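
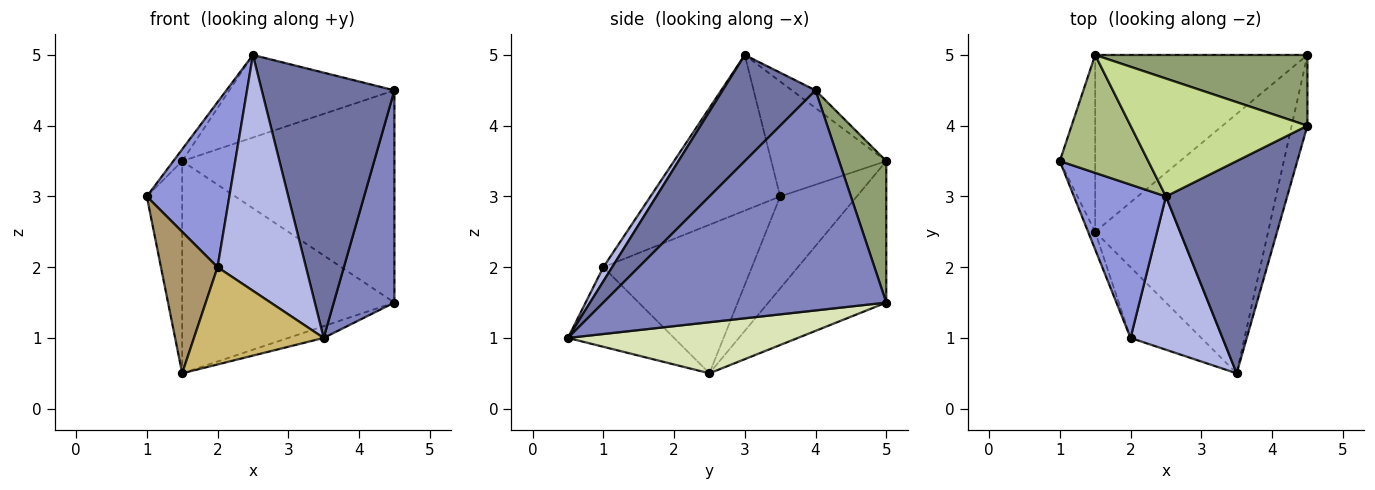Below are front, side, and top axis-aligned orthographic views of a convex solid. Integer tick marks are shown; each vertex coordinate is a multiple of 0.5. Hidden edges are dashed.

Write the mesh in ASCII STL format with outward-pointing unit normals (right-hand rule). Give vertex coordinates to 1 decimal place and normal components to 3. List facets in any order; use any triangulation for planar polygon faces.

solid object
 facet normal 0.480 -0.685 0.548
  outer loop
   vertex 2.5 3.0 5.0
   vertex 3.5 0.5 1.0
   vertex 4.5 4.0 4.5
  endloop
 endfacet
 facet normal 0.975 -0.209 -0.070
  outer loop
   vertex 4.5 5.0 1.5
   vertex 4.5 4.0 4.5
   vertex 3.5 0.5 1.0
  endloop
 endfacet
 facet normal -0.755 -0.480 0.446
  outer loop
   vertex 2.0 1.0 2.0
   vertex 2.5 3.0 5.0
   vertex 1.0 3.5 3.0
  endloop
 endfacet
 facet normal 0.084 -0.836 0.543
  outer loop
   vertex 2.0 1.0 2.0
   vertex 3.5 0.5 1.0
   vertex 2.5 3.0 5.0
  endloop
 endfacet
 facet normal 0.206 0.928 0.309
  outer loop
   vertex 1.5 5.0 3.5
   vertex 4.5 4.0 4.5
   vertex 4.5 5.0 1.5
  endloop
 endfacet
 facet normal -0.791 0.061 0.609
  outer loop
   vertex 1.5 5.0 3.5
   vertex 1.0 3.5 3.0
   vertex 2.5 3.0 5.0
  endloop
 endfacet
 facet normal -0.082 0.572 0.816
  outer loop
   vertex 1.5 5.0 3.5
   vertex 2.5 3.0 5.0
   vertex 4.5 4.0 4.5
  endloop
 endfacet
 facet normal 0.283 0.044 -0.958
  outer loop
   vertex 1.5 2.5 0.5
   vertex 4.5 5.0 1.5
   vertex 3.5 0.5 1.0
  endloop
 endfacet
 facet normal -0.934 -0.356 -0.044
  outer loop
   vertex 1.5 2.5 0.5
   vertex 2.0 1.0 2.0
   vertex 1.0 3.5 3.0
  endloop
 endfacet
 facet normal -0.552 -0.674 -0.491
  outer loop
   vertex 1.5 2.5 0.5
   vertex 3.5 0.5 1.0
   vertex 2.0 1.0 2.0
  endloop
 endfacet
 facet normal -0.857 0.396 -0.330
  outer loop
   vertex 1.5 2.5 0.5
   vertex 1.0 3.5 3.0
   vertex 1.5 5.0 3.5
  endloop
 endfacet
 facet normal -0.393 0.707 -0.589
  outer loop
   vertex 1.5 2.5 0.5
   vertex 1.5 5.0 3.5
   vertex 4.5 5.0 1.5
  endloop
 endfacet
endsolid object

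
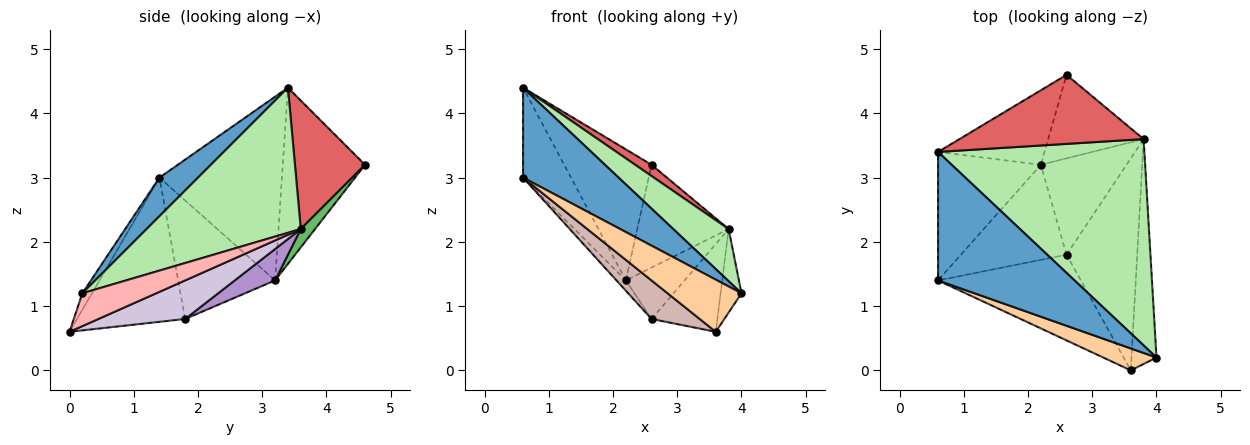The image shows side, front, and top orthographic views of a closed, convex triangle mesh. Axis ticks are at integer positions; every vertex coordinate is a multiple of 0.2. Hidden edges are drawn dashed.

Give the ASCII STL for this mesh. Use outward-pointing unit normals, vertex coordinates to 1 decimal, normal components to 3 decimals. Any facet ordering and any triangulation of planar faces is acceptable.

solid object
 facet normal 0.225 -0.559 0.798
  outer loop
   vertex 0.6 3.4 4.4
   vertex 0.6 1.4 3.0
   vertex 4.0 0.2 1.2
  endloop
 endfacet
 facet normal -0.826 0.323 -0.462
  outer loop
   vertex 2.2 3.2 1.4
   vertex 0.6 1.4 3.0
   vertex 0.6 3.4 4.4
  endloop
 endfacet
 facet normal -0.633 0.673 -0.383
  outer loop
   vertex 2.2 3.2 1.4
   vertex 0.6 3.4 4.4
   vertex 2.6 4.6 3.2
  endloop
 endfacet
 facet normal -0.119 -0.915 0.385
  outer loop
   vertex 3.6 0.0 0.6
   vertex 4.0 0.2 1.2
   vertex 0.6 1.4 3.0
  endloop
 endfacet
 facet normal 0.120 0.770 -0.626
  outer loop
   vertex 3.8 3.6 2.2
   vertex 2.2 3.2 1.4
   vertex 2.6 4.6 3.2
  endloop
 endfacet
 facet normal 0.563 -0.202 0.801
  outer loop
   vertex 3.8 3.6 2.2
   vertex 0.6 3.4 4.4
   vertex 4.0 0.2 1.2
  endloop
 endfacet
 facet normal 0.567 -0.132 0.813
  outer loop
   vertex 3.8 3.6 2.2
   vertex 2.6 4.6 3.2
   vertex 0.6 3.4 4.4
  endloop
 endfacet
 facet normal 0.776 0.219 -0.591
  outer loop
   vertex 3.8 3.6 2.2
   vertex 4.0 0.2 1.2
   vertex 3.6 0.0 0.6
  endloop
 endfacet
 facet normal 0.308 0.448 -0.840
  outer loop
   vertex 2.6 1.8 0.8
   vertex 2.2 3.2 1.4
   vertex 3.8 3.6 2.2
  endloop
 endfacet
 facet normal 0.450 0.342 -0.825
  outer loop
   vertex 2.6 1.8 0.8
   vertex 3.8 3.6 2.2
   vertex 3.6 0.0 0.6
  endloop
 endfacet
 facet normal -0.744 0.072 -0.664
  outer loop
   vertex 2.6 1.8 0.8
   vertex 0.6 1.4 3.0
   vertex 2.2 3.2 1.4
  endloop
 endfacet
 facet normal -0.677 -0.302 -0.671
  outer loop
   vertex 2.6 1.8 0.8
   vertex 3.6 0.0 0.6
   vertex 0.6 1.4 3.0
  endloop
 endfacet
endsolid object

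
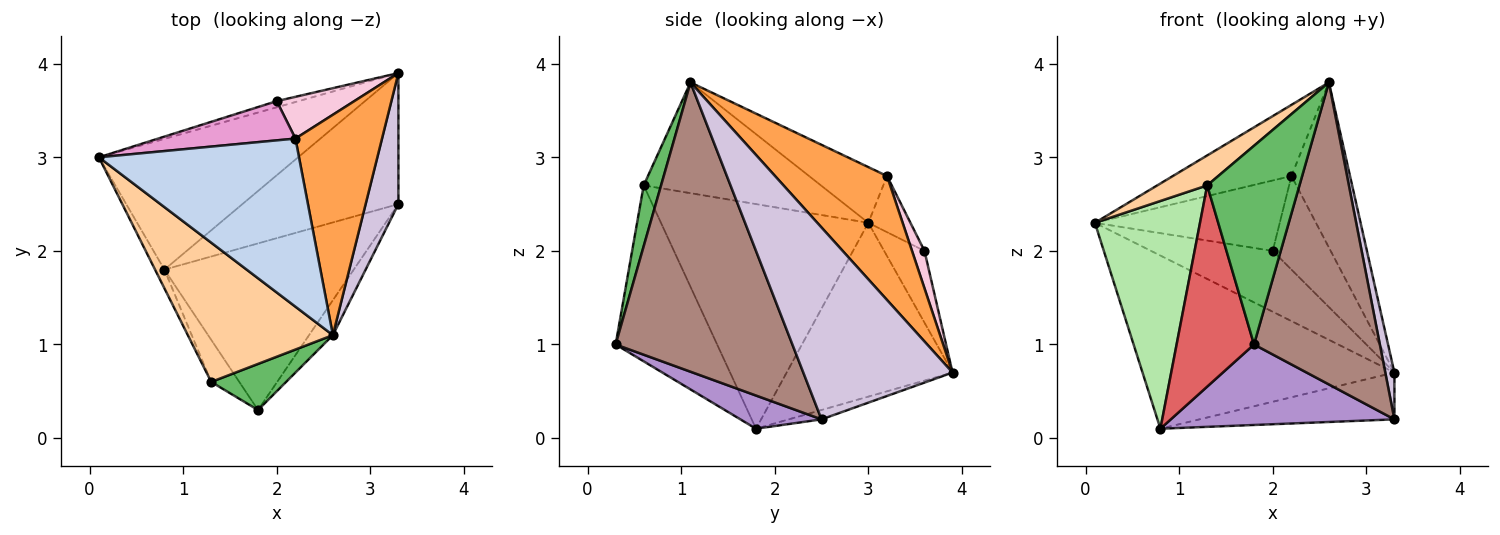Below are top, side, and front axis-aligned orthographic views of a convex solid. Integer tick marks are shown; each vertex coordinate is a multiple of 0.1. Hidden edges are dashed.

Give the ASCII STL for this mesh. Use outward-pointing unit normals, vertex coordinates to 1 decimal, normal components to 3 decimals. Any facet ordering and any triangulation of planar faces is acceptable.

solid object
 facet normal -0.465 0.706 -0.533
  outer loop
   vertex 0.8 1.8 0.1
   vertex 0.1 3.0 2.3
   vertex 3.3 3.9 0.7
  endloop
 endfacet
 facet normal -0.248 0.377 0.892
  outer loop
   vertex 2.2 3.2 2.8
   vertex 0.1 3.0 2.3
   vertex 2.6 1.1 3.8
  endloop
 endfacet
 facet normal 0.754 0.394 0.526
  outer loop
   vertex 2.2 3.2 2.8
   vertex 2.6 1.1 3.8
   vertex 3.3 3.9 0.7
  endloop
 endfacet
 facet normal -0.598 -0.168 0.783
  outer loop
   vertex 1.3 0.6 2.7
   vertex 2.6 1.1 3.8
   vertex 0.1 3.0 2.3
  endloop
 endfacet
 facet normal 0.181 -0.958 0.222
  outer loop
   vertex 1.3 0.6 2.7
   vertex 1.8 0.3 1.0
   vertex 2.6 1.1 3.8
  endloop
 endfacet
 facet normal -0.891 -0.452 -0.037
  outer loop
   vertex 1.3 0.6 2.7
   vertex 0.1 3.0 2.3
   vertex 0.8 1.8 0.1
  endloop
 endfacet
 facet normal -0.789 -0.601 -0.126
  outer loop
   vertex 1.3 0.6 2.7
   vertex 0.8 1.8 0.1
   vertex 1.8 0.3 1.0
  endloop
 endfacet
 facet normal -0.056 0.336 -0.940
  outer loop
   vertex 3.3 2.5 0.2
   vertex 0.8 1.8 0.1
   vertex 3.3 3.9 0.7
  endloop
 endfacet
 facet normal 0.156 -0.430 -0.889
  outer loop
   vertex 3.3 2.5 0.2
   vertex 1.8 0.3 1.0
   vertex 0.8 1.8 0.1
  endloop
 endfacet
 facet normal 0.984 -0.060 0.168
  outer loop
   vertex 3.3 2.5 0.2
   vertex 3.3 3.9 0.7
   vertex 2.6 1.1 3.8
  endloop
 endfacet
 facet normal 0.813 -0.579 -0.067
  outer loop
   vertex 3.3 2.5 0.2
   vertex 2.6 1.1 3.8
   vertex 1.8 0.3 1.0
  endloop
 endfacet
 facet normal -0.313 0.945 -0.095
  outer loop
   vertex 2.0 3.6 2.0
   vertex 3.3 3.9 0.7
   vertex 0.1 3.0 2.3
  endloop
 endfacet
 facet normal -0.195 0.857 0.477
  outer loop
   vertex 2.0 3.6 2.0
   vertex 0.1 3.0 2.3
   vertex 2.2 3.2 2.8
  endloop
 endfacet
 facet normal 0.193 0.896 0.400
  outer loop
   vertex 2.0 3.6 2.0
   vertex 2.2 3.2 2.8
   vertex 3.3 3.9 0.7
  endloop
 endfacet
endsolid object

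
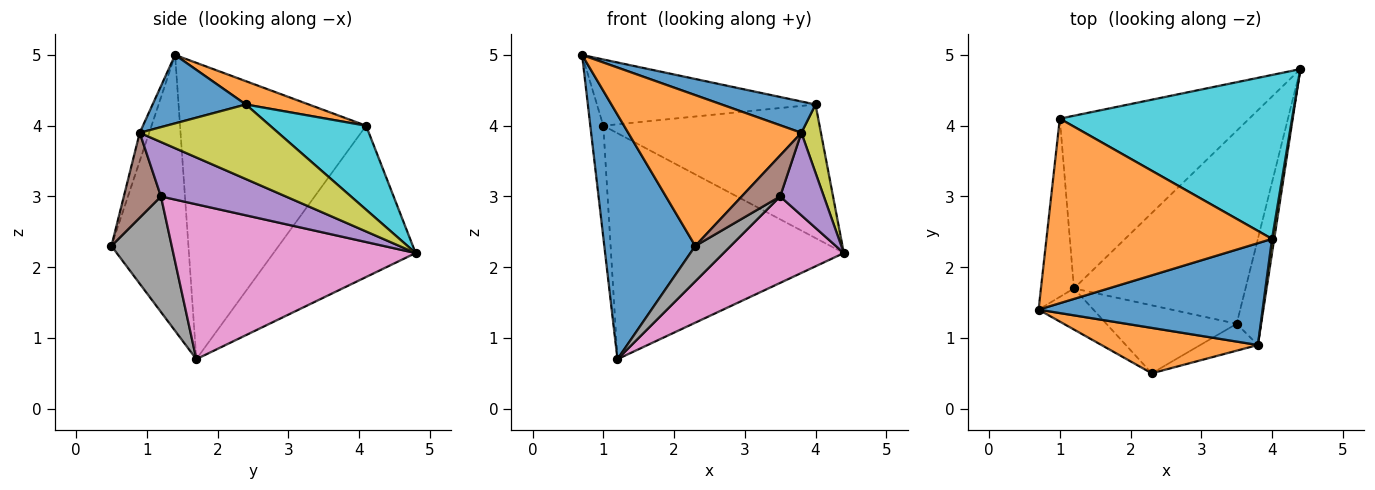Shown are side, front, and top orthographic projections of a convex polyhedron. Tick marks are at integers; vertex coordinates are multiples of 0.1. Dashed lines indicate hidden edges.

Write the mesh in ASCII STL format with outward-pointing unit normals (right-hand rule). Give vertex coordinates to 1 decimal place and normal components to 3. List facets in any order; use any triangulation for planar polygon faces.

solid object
 facet normal -0.641 -0.757 -0.127
  outer loop
   vertex 1.2 1.7 0.7
   vertex 2.3 0.5 2.3
   vertex 0.7 1.4 5.0
  endloop
 endfacet
 facet normal -0.052 -0.956 0.288
  outer loop
   vertex 3.8 0.9 3.9
   vertex 0.7 1.4 5.0
   vertex 2.3 0.5 2.3
  endloop
 endfacet
 facet normal -0.991 0.069 -0.110
  outer loop
   vertex 1.0 4.1 4.0
   vertex 1.2 1.7 0.7
   vertex 0.7 1.4 5.0
  endloop
 endfacet
 facet normal -0.436 0.715 -0.546
  outer loop
   vertex 1.0 4.1 4.0
   vertex 4.4 4.8 2.2
   vertex 1.2 1.7 0.7
  endloop
 endfacet
 facet normal 0.869 -0.304 -0.391
  outer loop
   vertex 3.5 1.2 3.0
   vertex 4.4 4.8 2.2
   vertex 3.8 0.9 3.9
  endloop
 endfacet
 facet normal 0.628 -0.651 -0.426
  outer loop
   vertex 3.5 1.2 3.0
   vertex 3.8 0.9 3.9
   vertex 2.3 0.5 2.3
  endloop
 endfacet
 facet normal 0.636 -0.315 -0.704
  outer loop
   vertex 3.5 1.2 3.0
   vertex 1.2 1.7 0.7
   vertex 4.4 4.8 2.2
  endloop
 endfacet
 facet normal 0.618 -0.363 -0.697
  outer loop
   vertex 3.5 1.2 3.0
   vertex 2.3 0.5 2.3
   vertex 1.2 1.7 0.7
  endloop
 endfacet
 facet normal 0.990 -0.140 0.029
  outer loop
   vertex 4.0 2.4 4.3
   vertex 3.8 0.9 3.9
   vertex 4.4 4.8 2.2
  endloop
 endfacet
 facet normal 0.270 0.608 0.746
  outer loop
   vertex 4.0 2.4 4.3
   vertex 4.4 4.8 2.2
   vertex 1.0 4.1 4.0
  endloop
 endfacet
 facet normal 0.280 -0.282 0.918
  outer loop
   vertex 4.0 2.4 4.3
   vertex 0.7 1.4 5.0
   vertex 3.8 0.9 3.9
  endloop
 endfacet
 facet normal 0.097 0.336 0.937
  outer loop
   vertex 4.0 2.4 4.3
   vertex 1.0 4.1 4.0
   vertex 0.7 1.4 5.0
  endloop
 endfacet
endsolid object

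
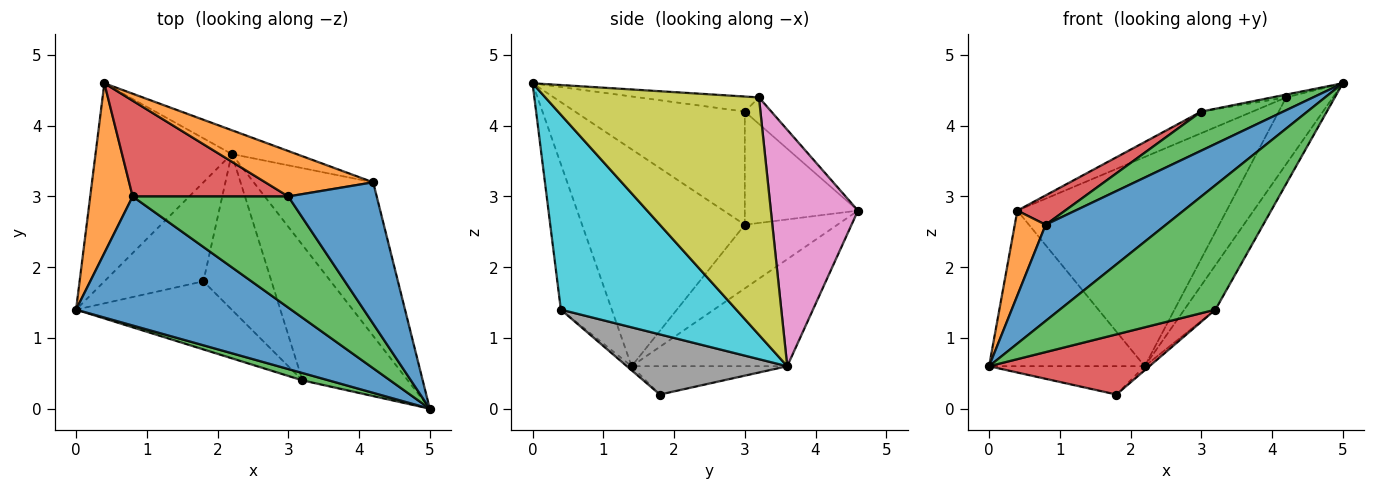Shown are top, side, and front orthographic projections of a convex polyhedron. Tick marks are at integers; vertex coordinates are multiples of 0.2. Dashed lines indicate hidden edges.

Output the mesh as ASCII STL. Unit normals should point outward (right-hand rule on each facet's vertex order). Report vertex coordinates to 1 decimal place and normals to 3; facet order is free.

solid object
 facet normal -0.629 -0.465 0.623
  outer loop
   vertex 0.8 3.0 2.6
   vertex 0.0 1.4 0.6
   vertex 5.0 0.0 4.6
  endloop
 endfacet
 facet normal -0.802 -0.267 0.535
  outer loop
   vertex 0.8 3.0 2.6
   vertex 0.4 4.6 2.8
   vertex 0.0 1.4 0.6
  endloop
 endfacet
 facet normal -0.311 -0.949 0.056
  outer loop
   vertex 3.2 0.4 1.4
   vertex 5.0 0.0 4.6
   vertex 0.0 1.4 0.6
  endloop
 endfacet
 facet normal -0.019 -0.662 -0.749
  outer loop
   vertex 3.2 0.4 1.4
   vertex 0.0 1.4 0.6
   vertex 1.8 1.8 0.2
  endloop
 endfacet
 facet normal -0.526 0.526 -0.669
  outer loop
   vertex 2.2 3.6 0.6
   vertex 0.0 1.4 0.6
   vertex 0.4 4.6 2.8
  endloop
 endfacet
 facet normal -0.265 0.265 -0.927
  outer loop
   vertex 2.2 3.6 0.6
   vertex 1.8 1.8 0.2
   vertex 0.0 1.4 0.6
  endloop
 endfacet
 facet normal 0.382 0.918 -0.105
  outer loop
   vertex 2.2 3.6 0.6
   vertex 0.4 4.6 2.8
   vertex 4.2 3.2 4.4
  endloop
 endfacet
 facet normal 0.662 0.019 -0.749
  outer loop
   vertex 2.2 3.6 0.6
   vertex 3.2 0.4 1.4
   vertex 1.8 1.8 0.2
  endloop
 endfacet
 facet normal 0.877 0.192 -0.441
  outer loop
   vertex 2.2 3.6 0.6
   vertex 4.2 3.2 4.4
   vertex 5.0 0.0 4.6
  endloop
 endfacet
 facet normal 0.869 0.154 -0.470
  outer loop
   vertex 2.2 3.6 0.6
   vertex 5.0 0.0 4.6
   vertex 3.2 0.4 1.4
  endloop
 endfacet
 facet normal -0.168 0.020 0.986
  outer loop
   vertex 3.0 3.0 4.2
   vertex 5.0 0.0 4.6
   vertex 4.2 3.2 4.4
  endloop
 endfacet
 facet normal -0.217 0.419 0.882
  outer loop
   vertex 3.0 3.0 4.2
   vertex 4.2 3.2 4.4
   vertex 0.4 4.6 2.8
  endloop
 endfacet
 facet normal -0.566 -0.273 0.778
  outer loop
   vertex 3.0 3.0 4.2
   vertex 0.8 3.0 2.6
   vertex 5.0 0.0 4.6
  endloop
 endfacet
 facet normal -0.571 -0.241 0.785
  outer loop
   vertex 3.0 3.0 4.2
   vertex 0.4 4.6 2.8
   vertex 0.8 3.0 2.6
  endloop
 endfacet
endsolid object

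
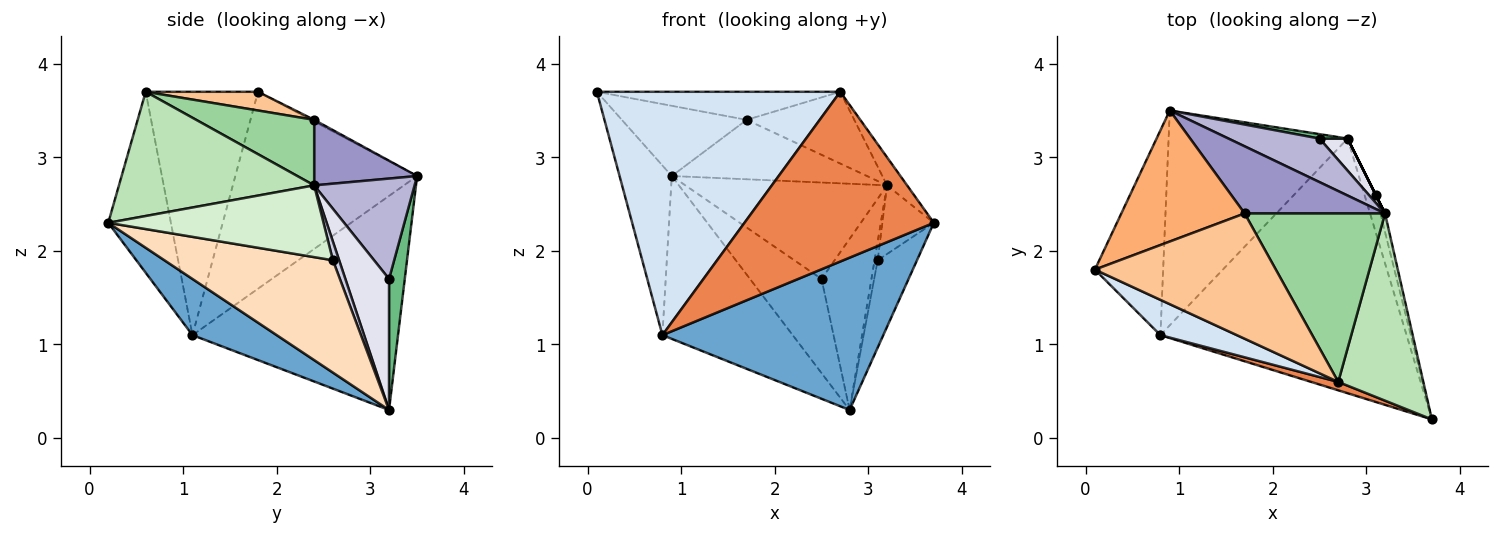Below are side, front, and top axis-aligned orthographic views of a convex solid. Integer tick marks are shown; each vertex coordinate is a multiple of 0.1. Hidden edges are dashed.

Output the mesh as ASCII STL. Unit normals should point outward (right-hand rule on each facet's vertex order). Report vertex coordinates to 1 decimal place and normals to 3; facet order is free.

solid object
 facet normal 0.192 -0.504 -0.842
  outer loop
   vertex 0.8 1.1 1.1
   vertex 2.8 3.2 0.3
   vertex 3.7 0.2 2.3
  endloop
 endfacet
 facet normal -0.912 0.262 -0.316
  outer loop
   vertex 0.8 1.1 1.1
   vertex 0.1 1.8 3.7
   vertex 0.9 3.5 2.8
  endloop
 endfacet
 facet normal -0.690 0.437 -0.577
  outer loop
   vertex 0.8 1.1 1.1
   vertex 0.9 3.5 2.8
   vertex 2.8 3.2 0.3
  endloop
 endfacet
 facet normal -0.415 -0.900 0.131
  outer loop
   vertex 2.7 0.6 3.7
   vertex 0.1 1.8 3.7
   vertex 0.8 1.1 1.1
  endloop
 endfacet
 facet normal -0.314 -0.948 0.047
  outer loop
   vertex 2.7 0.6 3.7
   vertex 0.8 1.1 1.1
   vertex 3.7 0.2 2.3
  endloop
 endfacet
 facet normal -0.012 0.472 0.881
  outer loop
   vertex 1.7 2.4 3.4
   vertex 0.9 3.5 2.8
   vertex 0.1 1.8 3.7
  endloop
 endfacet
 facet normal 0.100 0.218 0.971
  outer loop
   vertex 1.7 2.4 3.4
   vertex 0.1 1.8 3.7
   vertex 2.7 0.6 3.7
  endloop
 endfacet
 facet normal 0.969 0.226 -0.097
  outer loop
   vertex 3.1 2.6 1.9
   vertex 3.7 0.2 2.3
   vertex 2.8 3.2 0.3
  endloop
 endfacet
 facet normal 0.215 0.976 0.046
  outer loop
   vertex 2.5 3.2 1.7
   vertex 2.8 3.2 0.3
   vertex 0.9 3.5 2.8
  endloop
 endfacet
 facet normal 0.395 0.360 0.845
  outer loop
   vertex 3.2 2.4 2.7
   vertex 1.7 2.4 3.4
   vertex 2.7 0.6 3.7
  endloop
 endfacet
 facet normal 0.822 0.084 0.563
  outer loop
   vertex 3.2 2.4 2.7
   vertex 2.7 0.6 3.7
   vertex 3.7 0.2 2.3
  endloop
 endfacet
 facet normal 0.971 0.232 -0.063
  outer loop
   vertex 3.2 2.4 2.7
   vertex 3.7 0.2 2.3
   vertex 3.1 2.6 1.9
  endloop
 endfacet
 facet normal 0.330 0.626 0.707
  outer loop
   vertex 3.2 2.4 2.7
   vertex 0.9 3.5 2.8
   vertex 1.7 2.4 3.4
  endloop
 endfacet
 facet normal 0.413 0.830 0.375
  outer loop
   vertex 3.2 2.4 2.7
   vertex 2.5 3.2 1.7
   vertex 0.9 3.5 2.8
  endloop
 endfacet
 facet normal 0.894 0.447 0.000
  outer loop
   vertex 3.2 2.4 2.7
   vertex 3.1 2.6 1.9
   vertex 2.8 3.2 0.3
  endloop
 endfacet
 facet normal 0.652 0.745 0.140
  outer loop
   vertex 3.2 2.4 2.7
   vertex 2.8 3.2 0.3
   vertex 2.5 3.2 1.7
  endloop
 endfacet
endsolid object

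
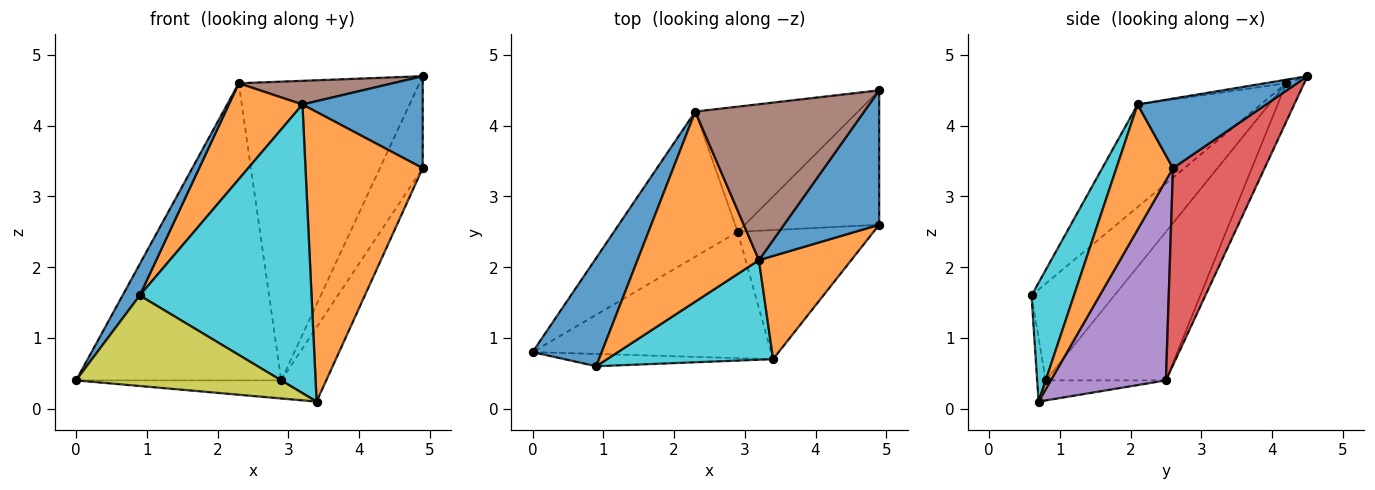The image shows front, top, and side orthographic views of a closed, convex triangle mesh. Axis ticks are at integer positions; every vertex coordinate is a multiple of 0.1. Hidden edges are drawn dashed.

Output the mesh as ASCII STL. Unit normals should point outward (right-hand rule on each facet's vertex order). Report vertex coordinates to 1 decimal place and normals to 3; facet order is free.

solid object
 facet normal 0.516 -0.484 0.707
  outer loop
   vertex 3.2 2.1 4.3
   vertex 4.9 2.6 3.4
   vertex 4.9 4.5 4.7
  endloop
 endfacet
 facet normal 0.414 -0.857 0.306
  outer loop
   vertex 3.2 2.1 4.3
   vertex 3.4 0.7 0.1
   vertex 4.9 2.6 3.4
  endloop
 endfacet
 facet normal -0.083 0.141 -0.986
  outer loop
   vertex 2.9 2.5 0.4
   vertex 3.4 0.7 0.1
   vertex 0.0 0.8 0.4
  endloop
 endfacet
 facet normal 0.771 0.360 -0.526
  outer loop
   vertex 2.9 2.5 0.4
   vertex 4.9 4.5 4.7
   vertex 4.9 2.6 3.4
  endloop
 endfacet
 facet normal 0.787 0.308 -0.535
  outer loop
   vertex 2.9 2.5 0.4
   vertex 4.9 2.6 3.4
   vertex 3.4 0.7 0.1
  endloop
 endfacet
 facet normal -0.021 -0.150 0.988
  outer loop
   vertex 2.3 4.2 4.6
   vertex 3.2 2.1 4.3
   vertex 4.9 4.5 4.7
  endloop
 endfacet
 facet normal -0.466 0.795 -0.388
  outer loop
   vertex 2.3 4.2 4.6
   vertex 2.9 2.5 0.4
   vertex 0.0 0.8 0.4
  endloop
 endfacet
 facet normal -0.091 0.918 -0.385
  outer loop
   vertex 2.3 4.2 4.6
   vertex 4.9 4.5 4.7
   vertex 2.9 2.5 0.4
  endloop
 endfacet
 facet normal -0.041 -0.990 -0.134
  outer loop
   vertex 0.9 0.6 1.6
   vertex 0.0 0.8 0.4
   vertex 3.4 0.7 0.1
  endloop
 endfacet
 facet normal 0.227 -0.921 0.318
  outer loop
   vertex 0.9 0.6 1.6
   vertex 3.4 0.7 0.1
   vertex 3.2 2.1 4.3
  endloop
 endfacet
 facet normal -0.802 -0.166 0.574
  outer loop
   vertex 0.9 0.6 1.6
   vertex 2.3 4.2 4.6
   vertex 0.0 0.8 0.4
  endloop
 endfacet
 facet normal -0.602 -0.360 0.713
  outer loop
   vertex 0.9 0.6 1.6
   vertex 3.2 2.1 4.3
   vertex 2.3 4.2 4.6
  endloop
 endfacet
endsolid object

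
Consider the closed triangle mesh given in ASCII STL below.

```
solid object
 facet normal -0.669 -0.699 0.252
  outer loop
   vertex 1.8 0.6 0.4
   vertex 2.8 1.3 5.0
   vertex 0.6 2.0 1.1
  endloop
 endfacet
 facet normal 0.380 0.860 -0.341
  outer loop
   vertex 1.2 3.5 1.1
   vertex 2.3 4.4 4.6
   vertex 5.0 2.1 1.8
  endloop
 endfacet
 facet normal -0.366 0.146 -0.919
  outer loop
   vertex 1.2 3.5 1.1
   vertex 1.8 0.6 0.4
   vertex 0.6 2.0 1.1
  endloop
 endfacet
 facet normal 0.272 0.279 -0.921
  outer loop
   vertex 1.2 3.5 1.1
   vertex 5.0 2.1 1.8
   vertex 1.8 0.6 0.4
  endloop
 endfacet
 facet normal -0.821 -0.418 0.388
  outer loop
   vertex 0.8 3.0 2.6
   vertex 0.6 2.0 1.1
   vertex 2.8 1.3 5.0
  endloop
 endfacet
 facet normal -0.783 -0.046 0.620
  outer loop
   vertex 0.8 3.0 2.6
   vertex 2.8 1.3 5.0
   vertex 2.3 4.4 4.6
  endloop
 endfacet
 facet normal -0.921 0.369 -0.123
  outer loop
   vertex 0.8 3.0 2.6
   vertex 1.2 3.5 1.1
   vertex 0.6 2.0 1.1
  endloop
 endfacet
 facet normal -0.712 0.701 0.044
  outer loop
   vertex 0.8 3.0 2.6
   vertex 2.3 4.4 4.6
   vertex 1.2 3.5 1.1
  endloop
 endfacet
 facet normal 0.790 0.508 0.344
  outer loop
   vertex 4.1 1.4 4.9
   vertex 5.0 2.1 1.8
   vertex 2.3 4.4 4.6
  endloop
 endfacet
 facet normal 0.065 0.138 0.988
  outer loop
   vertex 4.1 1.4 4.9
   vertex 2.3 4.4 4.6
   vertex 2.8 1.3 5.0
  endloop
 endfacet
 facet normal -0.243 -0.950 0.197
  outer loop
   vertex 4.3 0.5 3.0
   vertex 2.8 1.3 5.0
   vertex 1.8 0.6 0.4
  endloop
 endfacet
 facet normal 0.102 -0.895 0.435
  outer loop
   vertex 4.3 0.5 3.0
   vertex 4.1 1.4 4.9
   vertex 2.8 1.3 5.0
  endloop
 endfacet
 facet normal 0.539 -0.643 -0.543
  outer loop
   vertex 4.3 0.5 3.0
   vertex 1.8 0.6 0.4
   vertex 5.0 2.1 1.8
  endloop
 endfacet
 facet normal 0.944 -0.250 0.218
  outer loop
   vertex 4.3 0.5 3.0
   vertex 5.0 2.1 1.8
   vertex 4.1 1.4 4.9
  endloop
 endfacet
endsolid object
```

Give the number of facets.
14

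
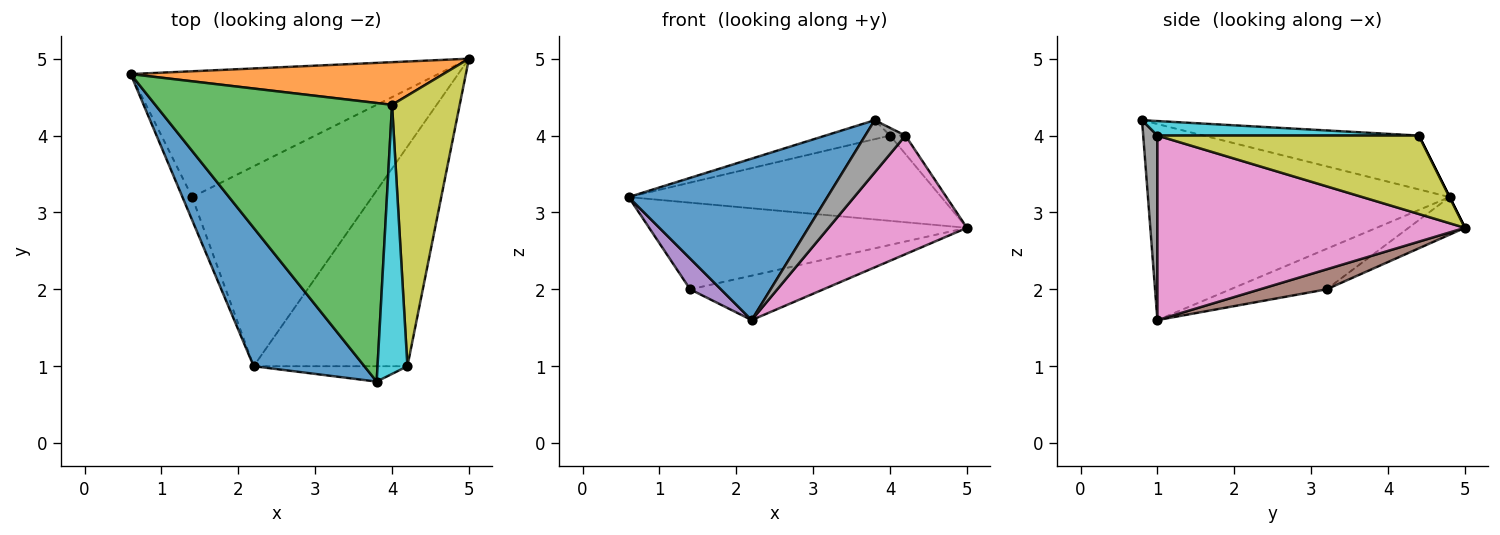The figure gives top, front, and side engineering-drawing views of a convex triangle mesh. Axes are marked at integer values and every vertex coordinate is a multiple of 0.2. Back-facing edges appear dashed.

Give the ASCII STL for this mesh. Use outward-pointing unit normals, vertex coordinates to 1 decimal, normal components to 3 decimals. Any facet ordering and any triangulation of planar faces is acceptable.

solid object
 facet normal -0.755 -0.498 0.427
  outer loop
   vertex 2.2 1.0 1.6
   vertex 3.8 0.8 4.2
   vertex 0.6 4.8 3.2
  endloop
 endfacet
 facet normal 0.000 0.894 0.447
  outer loop
   vertex 4.0 4.4 4.0
   vertex 5.0 5.0 2.8
   vertex 0.6 4.8 3.2
  endloop
 endfacet
 facet normal -0.221 0.066 0.973
  outer loop
   vertex 4.0 4.4 4.0
   vertex 0.6 4.8 3.2
   vertex 3.8 0.8 4.2
  endloop
 endfacet
 facet normal -0.100 0.564 -0.819
  outer loop
   vertex 1.4 3.2 2.0
   vertex 0.6 4.8 3.2
   vertex 5.0 5.0 2.8
  endloop
 endfacet
 facet normal -0.928 -0.297 -0.223
  outer loop
   vertex 1.4 3.2 2.0
   vertex 2.2 1.0 1.6
   vertex 0.6 4.8 3.2
  endloop
 endfacet
 facet normal 0.108 0.216 -0.970
  outer loop
   vertex 1.4 3.2 2.0
   vertex 5.0 5.0 2.8
   vertex 2.2 1.0 1.6
  endloop
 endfacet
 facet normal 0.726 -0.327 -0.605
  outer loop
   vertex 4.2 1.0 4.0
   vertex 2.2 1.0 1.6
   vertex 5.0 5.0 2.8
  endloop
 endfacet
 facet normal 0.321 -0.909 -0.267
  outer loop
   vertex 4.2 1.0 4.0
   vertex 3.8 0.8 4.2
   vertex 2.2 1.0 1.6
  endloop
 endfacet
 facet normal 0.756 0.044 0.653
  outer loop
   vertex 4.2 1.0 4.0
   vertex 5.0 5.0 2.8
   vertex 4.0 4.4 4.0
  endloop
 endfacet
 facet normal 0.437 0.026 0.899
  outer loop
   vertex 4.2 1.0 4.0
   vertex 4.0 4.4 4.0
   vertex 3.8 0.8 4.2
  endloop
 endfacet
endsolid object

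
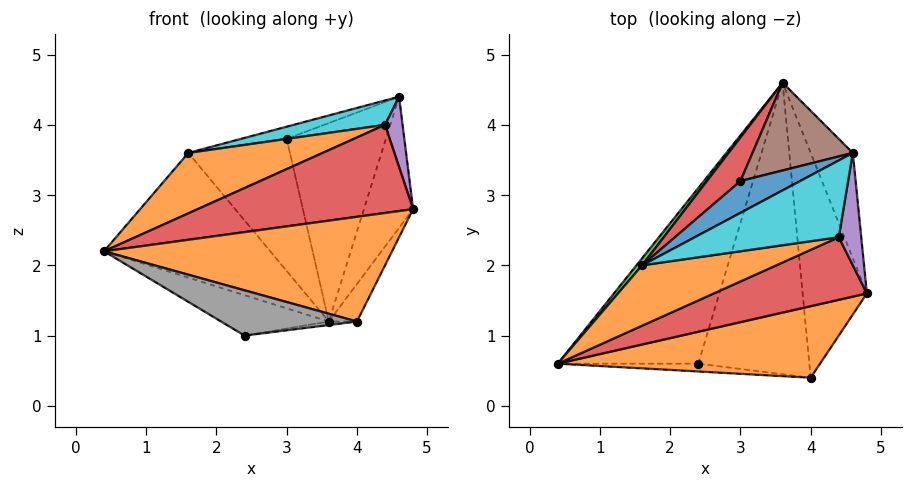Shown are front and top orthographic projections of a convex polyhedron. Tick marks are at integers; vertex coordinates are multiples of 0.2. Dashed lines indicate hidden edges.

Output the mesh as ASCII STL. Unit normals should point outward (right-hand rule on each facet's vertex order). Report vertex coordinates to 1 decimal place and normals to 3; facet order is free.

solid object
 facet normal 0.941 0.264 -0.212
  outer loop
   vertex 4.6 3.6 4.4
   vertex 4.8 1.6 2.8
   vertex 3.6 4.6 1.2
  endloop
 endfacet
 facet normal 0.110 -0.821 0.561
  outer loop
   vertex 4.0 0.4 1.2
   vertex 4.8 1.6 2.8
   vertex 0.4 0.6 2.2
  endloop
 endfacet
 facet normal 0.865 0.082 -0.494
  outer loop
   vertex 4.0 0.4 1.2
   vertex 3.6 4.6 1.2
   vertex 4.8 1.6 2.8
  endloop
 endfacet
 facet normal 0.106 -0.811 0.576
  outer loop
   vertex 4.4 2.4 4.0
   vertex 0.4 0.6 2.2
   vertex 4.8 1.6 2.8
  endloop
 endfacet
 facet normal 0.829 -0.296 0.474
  outer loop
   vertex 4.4 2.4 4.0
   vertex 4.8 1.6 2.8
   vertex 4.6 3.6 4.4
  endloop
 endfacet
 facet normal -0.356 0.855 0.378
  outer loop
   vertex 3.0 3.2 3.8
   vertex 4.6 3.6 4.4
   vertex 3.6 4.6 1.2
  endloop
 endfacet
 facet normal -0.505 0.193 -0.841
  outer loop
   vertex 2.4 0.6 1.0
   vertex 0.4 0.6 2.2
   vertex 3.6 4.6 1.2
  endloop
 endfacet
 facet normal -0.101 -0.980 -0.169
  outer loop
   vertex 2.4 0.6 1.0
   vertex 4.0 0.4 1.2
   vertex 0.4 0.6 2.2
  endloop
 endfacet
 facet normal 0.125 0.012 -0.992
  outer loop
   vertex 2.4 0.6 1.0
   vertex 3.6 4.6 1.2
   vertex 4.0 0.4 1.2
  endloop
 endfacet
 facet normal -0.093 -0.301 0.949
  outer loop
   vertex 1.6 2.0 3.6
   vertex 4.4 2.4 4.0
   vertex 4.6 3.6 4.4
  endloop
 endfacet
 facet normal -0.402 0.327 0.855
  outer loop
   vertex 1.6 2.0 3.6
   vertex 4.6 3.6 4.4
   vertex 3.0 3.2 3.8
  endloop
 endfacet
 facet normal 0.000 -0.707 0.707
  outer loop
   vertex 1.6 2.0 3.6
   vertex 0.4 0.6 2.2
   vertex 4.4 2.4 4.0
  endloop
 endfacet
 facet normal -0.776 0.630 0.035
  outer loop
   vertex 1.6 2.0 3.6
   vertex 3.6 4.6 1.2
   vertex 0.4 0.6 2.2
  endloop
 endfacet
 facet normal -0.651 0.720 0.238
  outer loop
   vertex 1.6 2.0 3.6
   vertex 3.0 3.2 3.8
   vertex 3.6 4.6 1.2
  endloop
 endfacet
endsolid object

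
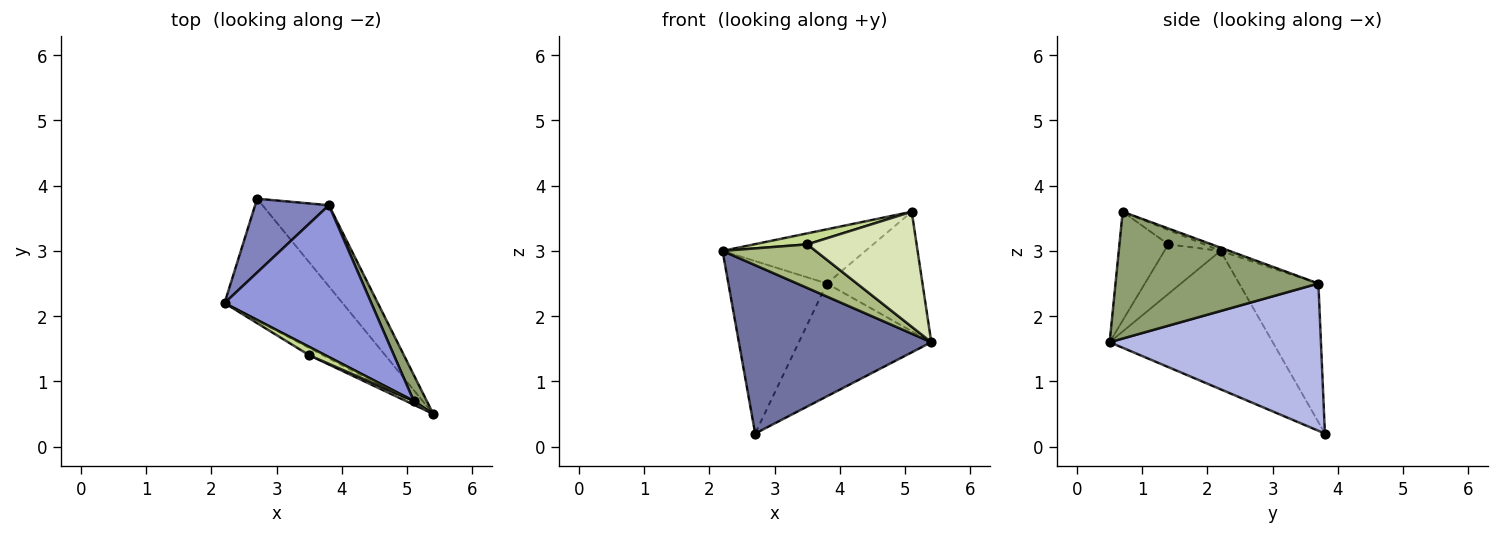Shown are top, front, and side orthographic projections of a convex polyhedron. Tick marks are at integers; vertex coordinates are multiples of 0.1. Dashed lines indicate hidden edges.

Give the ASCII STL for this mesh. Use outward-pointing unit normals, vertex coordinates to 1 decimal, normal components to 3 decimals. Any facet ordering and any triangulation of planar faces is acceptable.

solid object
 facet normal -0.566 -0.668 -0.483
  outer loop
   vertex 2.7 3.8 0.2
   vertex 5.4 0.5 1.6
   vertex 2.2 2.2 3.0
  endloop
 endfacet
 facet normal -0.594 0.739 0.316
  outer loop
   vertex 3.8 3.7 2.5
   vertex 2.7 3.8 0.2
   vertex 2.2 2.2 3.0
  endloop
 endfacet
 facet normal -0.021 0.336 0.942
  outer loop
   vertex 3.8 3.7 2.5
   vertex 2.2 2.2 3.0
   vertex 5.1 0.7 3.6
  endloop
 endfacet
 facet normal 0.791 0.496 -0.357
  outer loop
   vertex 3.8 3.7 2.5
   vertex 5.4 0.5 1.6
   vertex 2.7 3.8 0.2
  endloop
 endfacet
 facet normal 0.901 0.424 0.093
  outer loop
   vertex 3.8 3.7 2.5
   vertex 5.1 0.7 3.6
   vertex 5.4 0.5 1.6
  endloop
 endfacet
 facet normal -0.511 -0.848 -0.139
  outer loop
   vertex 3.5 1.4 3.1
   vertex 2.2 2.2 3.0
   vertex 5.4 0.5 1.6
  endloop
 endfacet
 facet normal -0.473 -0.703 0.531
  outer loop
   vertex 3.5 1.4 3.1
   vertex 5.1 0.7 3.6
   vertex 2.2 2.2 3.0
  endloop
 endfacet
 facet normal -0.408 -0.912 0.030
  outer loop
   vertex 3.5 1.4 3.1
   vertex 5.4 0.5 1.6
   vertex 5.1 0.7 3.6
  endloop
 endfacet
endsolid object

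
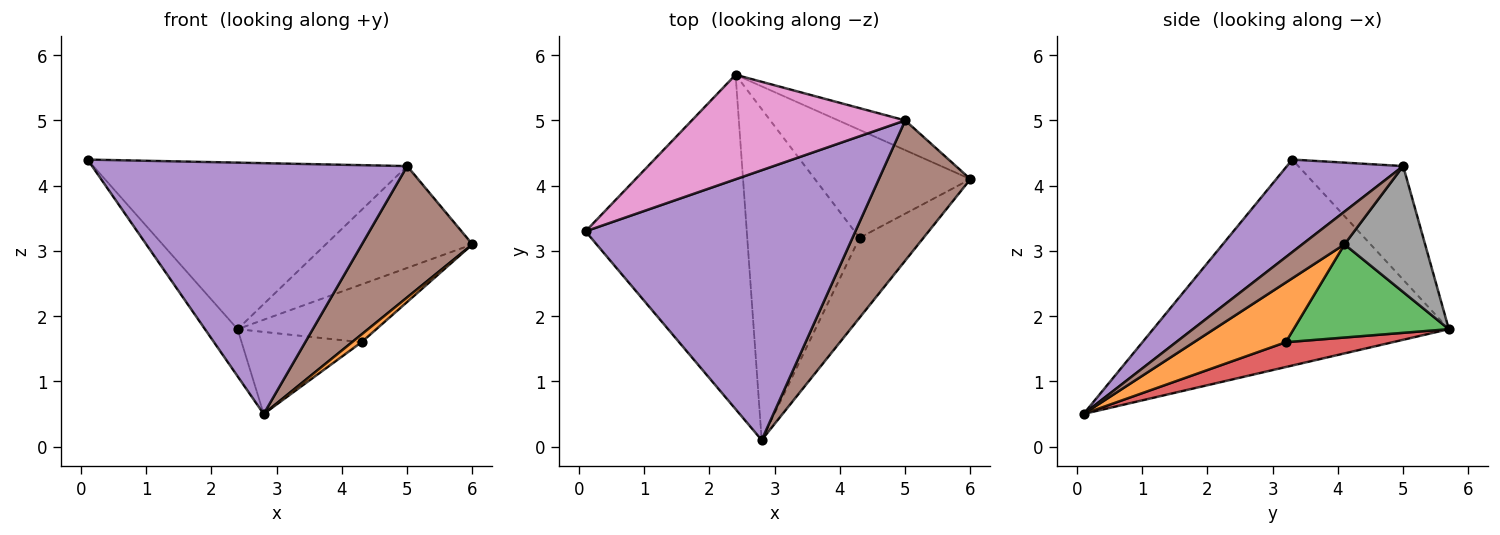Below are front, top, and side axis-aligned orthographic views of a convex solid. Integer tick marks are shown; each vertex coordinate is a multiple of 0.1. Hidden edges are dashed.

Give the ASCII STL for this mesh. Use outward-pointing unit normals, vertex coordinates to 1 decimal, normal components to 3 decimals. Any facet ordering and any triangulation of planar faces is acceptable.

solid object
 facet normal -0.784 0.087 -0.614
  outer loop
   vertex 2.4 5.7 1.8
   vertex 2.8 0.1 0.5
   vertex 0.1 3.3 4.4
  endloop
 endfacet
 facet normal 0.681 -0.071 -0.729
  outer loop
   vertex 4.3 3.2 1.6
   vertex 6.0 4.1 3.1
   vertex 2.8 0.1 0.5
  endloop
 endfacet
 facet normal 0.467 0.417 -0.780
  outer loop
   vertex 4.3 3.2 1.6
   vertex 2.4 5.7 1.8
   vertex 6.0 4.1 3.1
  endloop
 endfacet
 facet normal 0.210 0.235 -0.949
  outer loop
   vertex 4.3 3.2 1.6
   vertex 2.8 0.1 0.5
   vertex 2.4 5.7 1.8
  endloop
 endfacet
 facet normal 0.244 -0.660 0.710
  outer loop
   vertex 5.0 5.0 4.3
   vertex 0.1 3.3 4.4
   vertex 2.8 0.1 0.5
  endloop
 endfacet
 facet normal 0.253 -0.661 0.706
  outer loop
   vertex 5.0 5.0 4.3
   vertex 2.8 0.1 0.5
   vertex 6.0 4.1 3.1
  endloop
 endfacet
 facet normal -0.272 0.815 0.511
  outer loop
   vertex 5.0 5.0 4.3
   vertex 2.4 5.7 1.8
   vertex 0.1 3.3 4.4
  endloop
 endfacet
 facet normal 0.467 0.849 -0.248
  outer loop
   vertex 5.0 5.0 4.3
   vertex 6.0 4.1 3.1
   vertex 2.4 5.7 1.8
  endloop
 endfacet
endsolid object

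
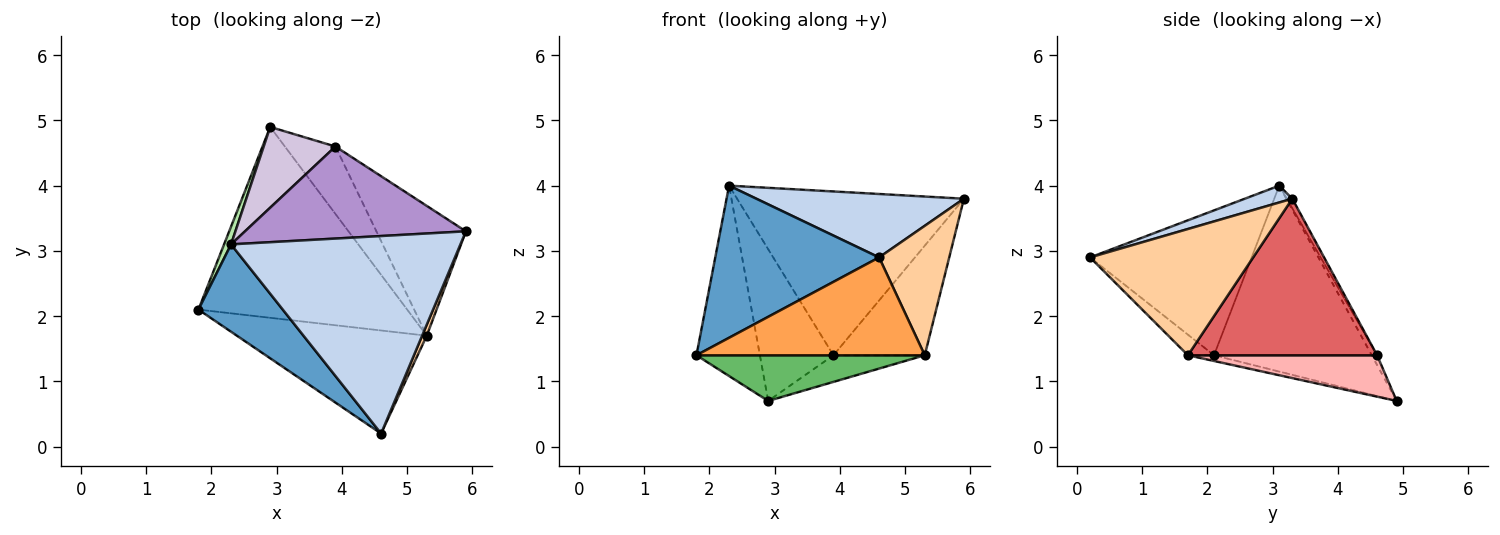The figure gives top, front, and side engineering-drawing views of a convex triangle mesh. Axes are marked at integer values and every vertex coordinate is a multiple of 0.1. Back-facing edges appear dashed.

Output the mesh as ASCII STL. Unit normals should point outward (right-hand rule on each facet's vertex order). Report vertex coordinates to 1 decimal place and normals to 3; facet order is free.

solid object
 facet normal -0.650 -0.659 0.378
  outer loop
   vertex 2.3 3.1 4.0
   vertex 1.8 2.1 1.4
   vertex 4.6 0.2 2.9
  endloop
 endfacet
 facet normal 0.070 -0.305 0.950
  outer loop
   vertex 2.3 3.1 4.0
   vertex 4.6 0.2 2.9
   vertex 5.9 3.3 3.8
  endloop
 endfacet
 facet normal -0.078 -0.686 -0.723
  outer loop
   vertex 5.3 1.7 1.4
   vertex 4.6 0.2 2.9
   vertex 1.8 2.1 1.4
  endloop
 endfacet
 facet normal 0.918 -0.395 0.034
  outer loop
   vertex 5.3 1.7 1.4
   vertex 5.9 3.3 3.8
   vertex 4.6 0.2 2.9
  endloop
 endfacet
 facet normal -0.027 -0.233 -0.972
  outer loop
   vertex 2.9 4.9 0.7
   vertex 5.3 1.7 1.4
   vertex 1.8 2.1 1.4
  endloop
 endfacet
 facet normal -0.927 0.373 0.035
  outer loop
   vertex 2.9 4.9 0.7
   vertex 1.8 2.1 1.4
   vertex 2.3 3.1 4.0
  endloop
 endfacet
 facet normal 0.801 0.387 -0.458
  outer loop
   vertex 3.9 4.6 1.4
   vertex 5.9 3.3 3.8
   vertex 5.3 1.7 1.4
  endloop
 endfacet
 facet normal 0.606 0.292 -0.740
  outer loop
   vertex 3.9 4.6 1.4
   vertex 5.3 1.7 1.4
   vertex 2.9 4.9 0.7
  endloop
 endfacet
 facet normal -0.021 0.872 0.490
  outer loop
   vertex 3.9 4.6 1.4
   vertex 2.3 3.1 4.0
   vertex 5.9 3.3 3.8
  endloop
 endfacet
 facet normal -0.064 0.881 0.469
  outer loop
   vertex 3.9 4.6 1.4
   vertex 2.9 4.9 0.7
   vertex 2.3 3.1 4.0
  endloop
 endfacet
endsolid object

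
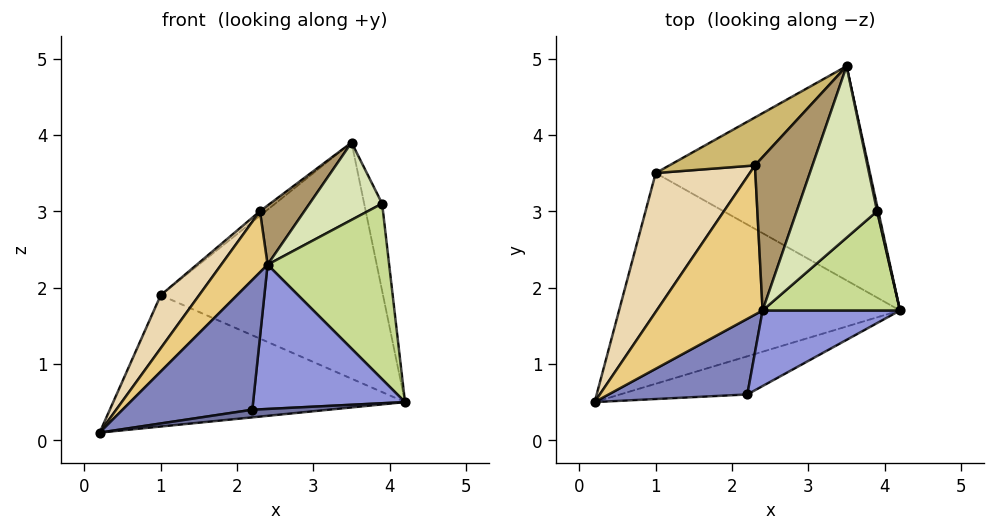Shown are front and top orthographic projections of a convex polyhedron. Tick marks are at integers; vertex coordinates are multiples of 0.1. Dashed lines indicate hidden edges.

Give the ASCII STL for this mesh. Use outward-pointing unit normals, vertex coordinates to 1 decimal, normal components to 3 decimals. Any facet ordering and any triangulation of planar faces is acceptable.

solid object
 facet normal 0.155 -0.194 -0.969
  outer loop
   vertex 2.2 0.6 0.4
   vertex 0.2 0.5 0.1
   vertex 4.2 1.7 0.5
  endloop
 endfacet
 facet normal -0.032 -0.863 0.503
  outer loop
   vertex 2.4 1.7 2.3
   vertex 0.2 0.5 0.1
   vertex 2.2 0.6 0.4
  endloop
 endfacet
 facet normal 0.421 -0.804 0.421
  outer loop
   vertex 2.4 1.7 2.3
   vertex 2.2 0.6 0.4
   vertex 4.2 1.7 0.5
  endloop
 endfacet
 facet normal -0.074 0.527 -0.846
  outer loop
   vertex 1.0 3.5 1.9
   vertex 4.2 1.7 0.5
   vertex 0.2 0.5 0.1
  endloop
 endfacet
 facet normal 0.122 0.735 -0.667
  outer loop
   vertex 1.0 3.5 1.9
   vertex 3.5 4.9 3.9
   vertex 4.2 1.7 0.5
  endloop
 endfacet
 facet normal 0.980 0.201 0.013
  outer loop
   vertex 3.9 3.0 3.1
   vertex 4.2 1.7 0.5
   vertex 3.5 4.9 3.9
  endloop
 endfacet
 facet normal 0.442 -0.781 0.442
  outer loop
   vertex 3.9 3.0 3.1
   vertex 2.4 1.7 2.3
   vertex 4.2 1.7 0.5
  endloop
 endfacet
 facet normal -0.129 -0.408 0.904
  outer loop
   vertex 3.9 3.0 3.1
   vertex 3.5 4.9 3.9
   vertex 2.4 1.7 2.3
  endloop
 endfacet
 facet normal -0.296 -0.344 0.891
  outer loop
   vertex 2.3 3.6 3.0
   vertex 2.4 1.7 2.3
   vertex 3.5 4.9 3.9
  endloop
 endfacet
 facet normal -0.647 0.072 0.759
  outer loop
   vertex 2.3 3.6 3.0
   vertex 3.5 4.9 3.9
   vertex 1.0 3.5 1.9
  endloop
 endfacet
 facet normal -0.584 -0.308 0.751
  outer loop
   vertex 2.3 3.6 3.0
   vertex 0.2 0.5 0.1
   vertex 2.4 1.7 2.3
  endloop
 endfacet
 facet normal -0.607 -0.284 0.743
  outer loop
   vertex 2.3 3.6 3.0
   vertex 1.0 3.5 1.9
   vertex 0.2 0.5 0.1
  endloop
 endfacet
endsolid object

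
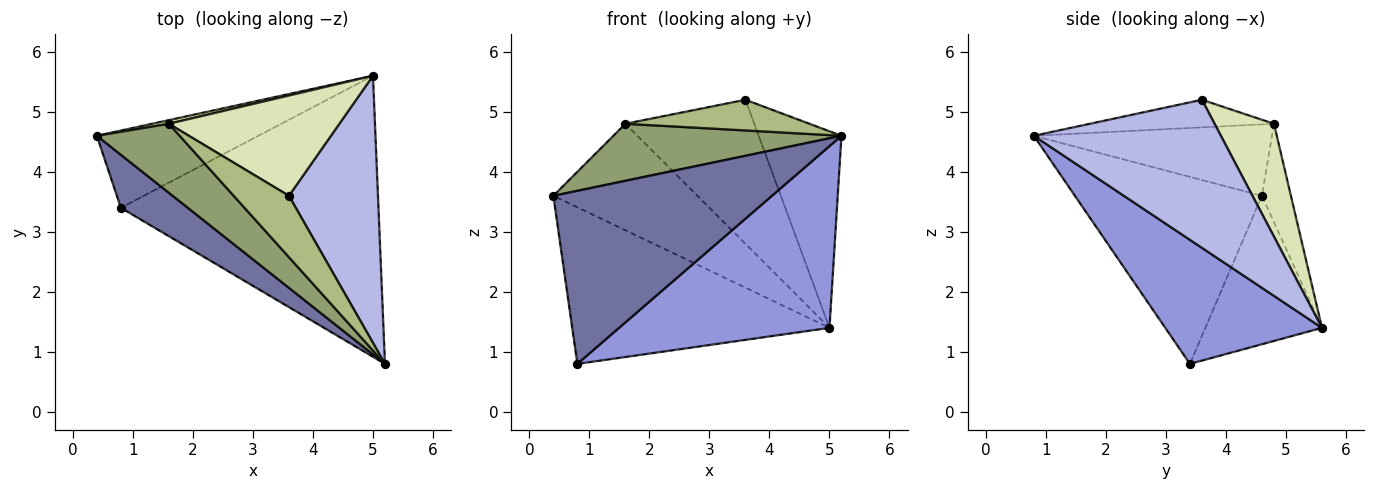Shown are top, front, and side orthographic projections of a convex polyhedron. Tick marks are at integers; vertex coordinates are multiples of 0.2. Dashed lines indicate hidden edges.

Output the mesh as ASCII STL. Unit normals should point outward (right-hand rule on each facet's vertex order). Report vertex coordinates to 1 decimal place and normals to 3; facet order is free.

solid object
 facet normal -0.633 -0.740 0.227
  outer loop
   vertex 0.8 3.4 0.8
   vertex 5.2 0.8 4.6
   vertex 0.4 4.6 3.6
  endloop
 endfacet
 facet normal -0.377 0.831 -0.410
  outer loop
   vertex 0.8 3.4 0.8
   vertex 0.4 4.6 3.6
   vertex 5.0 5.6 1.4
  endloop
 endfacet
 facet normal 0.375 -0.503 -0.779
  outer loop
   vertex 0.8 3.4 0.8
   vertex 5.0 5.6 1.4
   vertex 5.2 0.8 4.6
  endloop
 endfacet
 facet normal 0.801 0.355 0.482
  outer loop
   vertex 3.6 3.6 5.2
   vertex 5.2 0.8 4.6
   vertex 5.0 5.6 1.4
  endloop
 endfacet
 facet normal -0.554 -0.530 0.642
  outer loop
   vertex 1.6 4.8 4.8
   vertex 0.4 4.6 3.6
   vertex 5.2 0.8 4.6
  endloop
 endfacet
 facet normal -0.408 -0.408 0.816
  outer loop
   vertex 1.6 4.8 4.8
   vertex 5.2 0.8 4.6
   vertex 3.6 3.6 5.2
  endloop
 endfacet
 facet normal -0.197 0.980 0.034
  outer loop
   vertex 1.6 4.8 4.8
   vertex 5.0 5.6 1.4
   vertex 0.4 4.6 3.6
  endloop
 endfacet
 facet normal 0.354 0.768 0.534
  outer loop
   vertex 1.6 4.8 4.8
   vertex 3.6 3.6 5.2
   vertex 5.0 5.6 1.4
  endloop
 endfacet
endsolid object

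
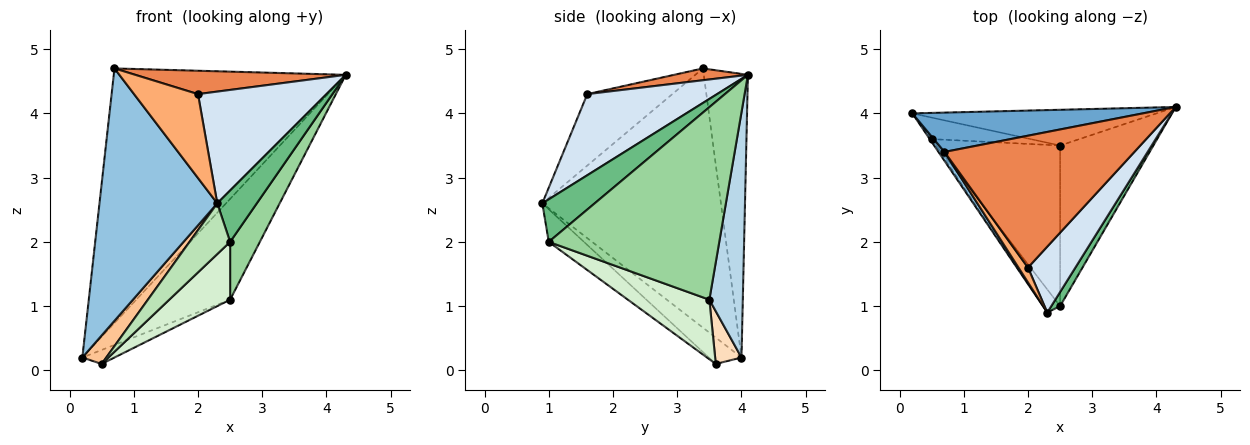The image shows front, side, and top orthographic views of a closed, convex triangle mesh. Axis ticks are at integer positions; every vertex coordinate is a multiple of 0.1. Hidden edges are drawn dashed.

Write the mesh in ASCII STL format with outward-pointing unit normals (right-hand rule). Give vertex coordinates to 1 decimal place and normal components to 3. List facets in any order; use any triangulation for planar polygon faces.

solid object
 facet normal -0.185 0.971 0.150
  outer loop
   vertex 0.7 3.4 4.7
   vertex 4.3 4.1 4.6
   vertex 0.2 4.0 0.2
  endloop
 endfacet
 facet normal -0.835 -0.550 0.019
  outer loop
   vertex 0.7 3.4 4.7
   vertex 0.2 4.0 0.2
   vertex 2.3 0.9 2.6
  endloop
 endfacet
 facet normal 0.318 0.894 -0.317
  outer loop
   vertex 2.5 3.5 1.1
   vertex 0.2 4.0 0.2
   vertex 4.3 4.1 4.6
  endloop
 endfacet
 facet normal 0.656 -0.650 0.383
  outer loop
   vertex 2.0 1.6 4.3
   vertex 2.3 0.9 2.6
   vertex 4.3 4.1 4.6
  endloop
 endfacet
 facet normal 0.061 -0.174 0.983
  outer loop
   vertex 2.0 1.6 4.3
   vertex 4.3 4.1 4.6
   vertex 0.7 3.4 4.7
  endloop
 endfacet
 facet normal -0.795 -0.598 0.106
  outer loop
   vertex 2.0 1.6 4.3
   vertex 0.7 3.4 4.7
   vertex 2.3 0.9 2.6
  endloop
 endfacet
 facet normal -0.805 -0.590 -0.057
  outer loop
   vertex 0.5 3.6 0.1
   vertex 2.3 0.9 2.6
   vertex 0.2 4.0 0.2
  endloop
 endfacet
 facet normal 0.408 0.497 -0.766
  outer loop
   vertex 0.5 3.6 0.1
   vertex 0.2 4.0 0.2
   vertex 2.5 3.5 1.1
  endloop
 endfacet
 facet normal 0.787 -0.594 0.163
  outer loop
   vertex 2.5 1.0 2.0
   vertex 4.3 4.1 4.6
   vertex 2.3 0.9 2.6
  endloop
 endfacet
 facet normal 0.889 -0.155 -0.431
  outer loop
   vertex 2.5 1.0 2.0
   vertex 2.5 3.5 1.1
   vertex 4.3 4.1 4.6
  endloop
 endfacet
 facet normal -0.619 -0.714 -0.326
  outer loop
   vertex 2.5 1.0 2.0
   vertex 2.3 0.9 2.6
   vertex 0.5 3.6 0.1
  endloop
 endfacet
 facet normal 0.413 -0.308 -0.857
  outer loop
   vertex 2.5 1.0 2.0
   vertex 0.5 3.6 0.1
   vertex 2.5 3.5 1.1
  endloop
 endfacet
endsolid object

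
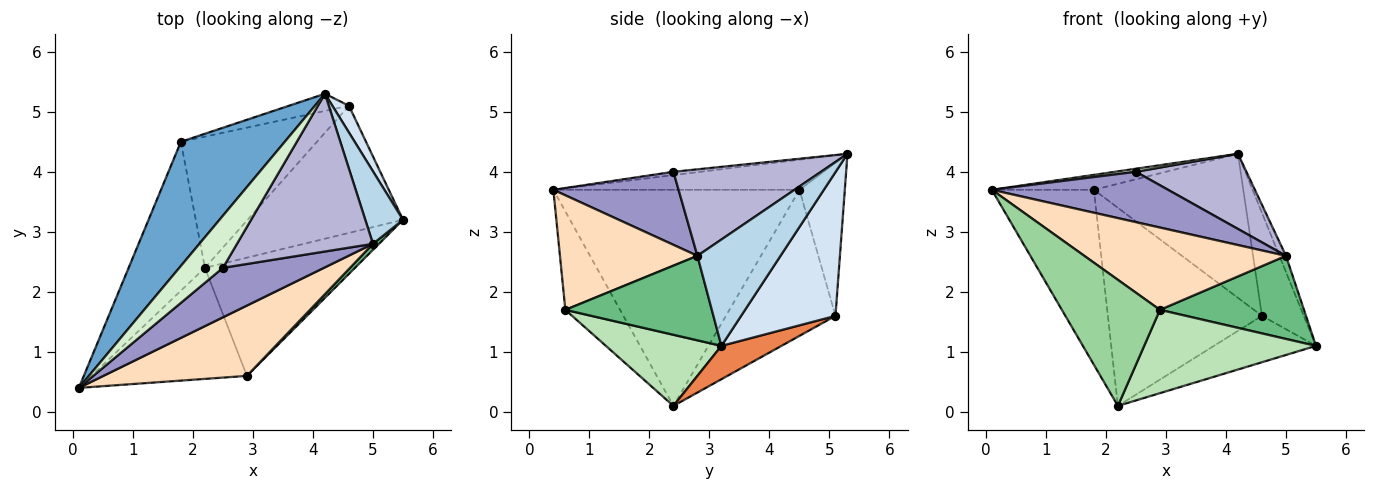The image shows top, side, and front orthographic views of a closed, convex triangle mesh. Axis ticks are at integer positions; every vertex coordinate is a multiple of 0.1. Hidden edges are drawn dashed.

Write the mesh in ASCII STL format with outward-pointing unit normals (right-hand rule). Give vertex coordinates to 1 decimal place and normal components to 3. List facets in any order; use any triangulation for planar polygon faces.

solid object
 facet normal -0.277 0.115 0.954
  outer loop
   vertex 1.8 4.5 3.7
   vertex 0.1 0.4 3.7
   vertex 4.2 5.3 4.3
  endloop
 endfacet
 facet normal -0.878 0.364 -0.310
  outer loop
   vertex 1.8 4.5 3.7
   vertex 2.2 2.4 0.1
   vertex 0.1 0.4 3.7
  endloop
 endfacet
 facet normal 0.940 0.074 0.333
  outer loop
   vertex 5.0 2.8 2.6
   vertex 5.5 3.2 1.1
   vertex 4.2 5.3 4.3
  endloop
 endfacet
 facet normal 0.909 0.403 0.105
  outer loop
   vertex 4.6 5.1 1.6
   vertex 4.2 5.3 4.3
   vertex 5.5 3.2 1.1
  endloop
 endfacet
 facet normal 0.198 0.336 -0.921
  outer loop
   vertex 4.6 5.1 1.6
   vertex 5.5 3.2 1.1
   vertex 2.2 2.4 0.1
  endloop
 endfacet
 facet normal -0.289 0.951 -0.113
  outer loop
   vertex 4.6 5.1 1.6
   vertex 1.8 4.5 3.7
   vertex 4.2 5.3 4.3
  endloop
 endfacet
 facet normal -0.510 0.717 -0.475
  outer loop
   vertex 4.6 5.1 1.6
   vertex 2.2 2.4 0.1
   vertex 1.8 4.5 3.7
  endloop
 endfacet
 facet normal 0.460 -0.675 0.577
  outer loop
   vertex 2.9 0.6 1.7
   vertex 5.0 2.8 2.6
   vertex 0.1 0.4 3.7
  endloop
 endfacet
 facet normal 0.712 -0.700 0.051
  outer loop
   vertex 2.9 0.6 1.7
   vertex 5.5 3.2 1.1
   vertex 5.0 2.8 2.6
  endloop
 endfacet
 facet normal -0.386 -0.692 -0.610
  outer loop
   vertex 2.9 0.6 1.7
   vertex 0.1 0.4 3.7
   vertex 2.2 2.4 0.1
  endloop
 endfacet
 facet normal 0.361 -0.537 -0.762
  outer loop
   vertex 2.9 0.6 1.7
   vertex 2.2 2.4 0.1
   vertex 5.5 3.2 1.1
  endloop
 endfacet
 facet normal -0.075 -0.059 0.995
  outer loop
   vertex 2.5 2.4 4.0
   vertex 4.2 5.3 4.3
   vertex 0.1 0.4 3.7
  endloop
 endfacet
 facet normal 0.452 -0.636 0.625
  outer loop
   vertex 2.5 2.4 4.0
   vertex 0.1 0.4 3.7
   vertex 5.0 2.8 2.6
  endloop
 endfacet
 facet normal 0.498 -0.373 0.783
  outer loop
   vertex 2.5 2.4 4.0
   vertex 5.0 2.8 2.6
   vertex 4.2 5.3 4.3
  endloop
 endfacet
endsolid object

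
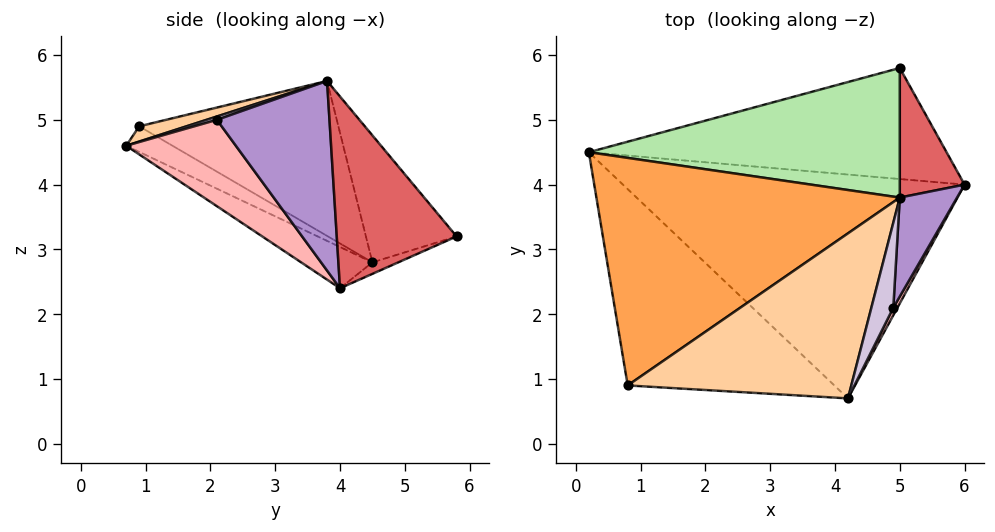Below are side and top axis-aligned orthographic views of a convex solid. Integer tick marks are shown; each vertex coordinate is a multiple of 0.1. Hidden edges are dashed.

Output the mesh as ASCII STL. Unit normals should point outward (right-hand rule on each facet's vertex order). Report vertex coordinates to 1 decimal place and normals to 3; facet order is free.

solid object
 facet normal -0.103 -0.512 -0.853
  outer loop
   vertex 4.2 0.7 4.6
   vertex 0.2 4.5 2.8
   vertex 6.0 4.0 2.4
  endloop
 endfacet
 facet normal -0.105 -0.514 -0.851
  outer loop
   vertex 0.8 0.9 4.9
   vertex 0.2 4.5 2.8
   vertex 4.2 0.7 4.6
  endloop
 endfacet
 facet normal -0.416 0.406 0.814
  outer loop
   vertex 0.8 0.9 4.9
   vertex 5.0 3.8 5.6
   vertex 0.2 4.5 2.8
  endloop
 endfacet
 facet normal 0.064 -0.321 0.945
  outer loop
   vertex 0.8 0.9 4.9
   vertex 4.2 0.7 4.6
   vertex 5.0 3.8 5.6
  endloop
 endfacet
 facet normal -0.030 0.392 -0.919
  outer loop
   vertex 5.0 5.8 3.2
   vertex 6.0 4.0 2.4
   vertex 0.2 4.5 2.8
  endloop
 endfacet
 facet normal -0.253 0.743 0.619
  outer loop
   vertex 5.0 5.8 3.2
   vertex 0.2 4.5 2.8
   vertex 5.0 3.8 5.6
  endloop
 endfacet
 facet normal 0.884 0.359 0.299
  outer loop
   vertex 5.0 5.8 3.2
   vertex 5.0 3.8 5.6
   vertex 6.0 4.0 2.4
  endloop
 endfacet
 facet normal 0.889 -0.456 0.042
  outer loop
   vertex 4.9 2.1 5.0
   vertex 4.2 0.7 4.6
   vertex 6.0 4.0 2.4
  endloop
 endfacet
 facet normal 0.945 -0.156 0.286
  outer loop
   vertex 4.9 2.1 5.0
   vertex 6.0 4.0 2.4
   vertex 5.0 3.8 5.6
  endloop
 endfacet
 facet normal 0.142 -0.337 0.931
  outer loop
   vertex 4.9 2.1 5.0
   vertex 5.0 3.8 5.6
   vertex 4.2 0.7 4.6
  endloop
 endfacet
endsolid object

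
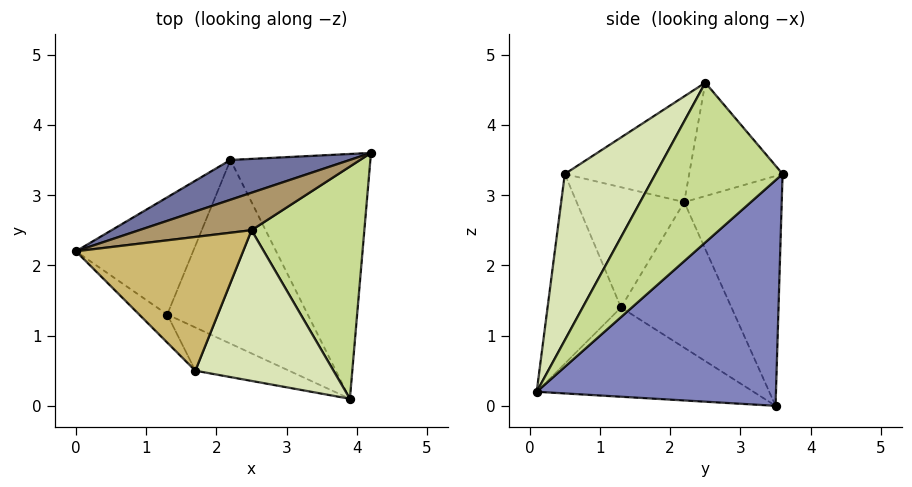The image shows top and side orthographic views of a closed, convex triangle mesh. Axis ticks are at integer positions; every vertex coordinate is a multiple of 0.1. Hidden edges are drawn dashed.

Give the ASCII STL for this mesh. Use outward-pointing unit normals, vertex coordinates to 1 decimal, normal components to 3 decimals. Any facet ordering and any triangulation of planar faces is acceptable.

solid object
 facet normal -0.326 0.930 0.169
  outer loop
   vertex 2.2 3.5 0.0
   vertex 0.0 2.2 2.9
   vertex 4.2 3.6 3.3
  endloop
 endfacet
 facet normal 0.791 0.367 -0.490
  outer loop
   vertex 2.2 3.5 0.0
   vertex 4.2 3.6 3.3
   vertex 3.9 0.1 0.2
  endloop
 endfacet
 facet normal -0.777 -0.080 -0.625
  outer loop
   vertex 1.3 1.3 1.4
   vertex 0.0 2.2 2.9
   vertex 2.2 3.5 0.0
  endloop
 endfacet
 facet normal -0.511 -0.303 -0.804
  outer loop
   vertex 1.3 1.3 1.4
   vertex 2.2 3.5 0.0
   vertex 3.9 0.1 0.2
  endloop
 endfacet
 facet normal -0.679 -0.717 -0.159
  outer loop
   vertex 1.3 1.3 1.4
   vertex 1.7 0.5 3.3
   vertex 0.0 2.2 2.9
  endloop
 endfacet
 facet normal -0.497 -0.832 -0.246
  outer loop
   vertex 1.3 1.3 1.4
   vertex 3.9 0.1 0.2
   vertex 1.7 0.5 3.3
  endloop
 endfacet
 facet normal 0.706 -0.502 0.499
  outer loop
   vertex 2.5 2.5 4.6
   vertex 3.9 0.1 0.2
   vertex 4.2 3.6 3.3
  endloop
 endfacet
 facet normal 0.623 -0.586 0.518
  outer loop
   vertex 2.5 2.5 4.6
   vertex 1.7 0.5 3.3
   vertex 3.9 0.1 0.2
  endloop
 endfacet
 facet normal -0.327 0.888 0.324
  outer loop
   vertex 2.5 2.5 4.6
   vertex 4.2 3.6 3.3
   vertex 0.0 2.2 2.9
  endloop
 endfacet
 facet normal -0.507 -0.318 0.801
  outer loop
   vertex 2.5 2.5 4.6
   vertex 0.0 2.2 2.9
   vertex 1.7 0.5 3.3
  endloop
 endfacet
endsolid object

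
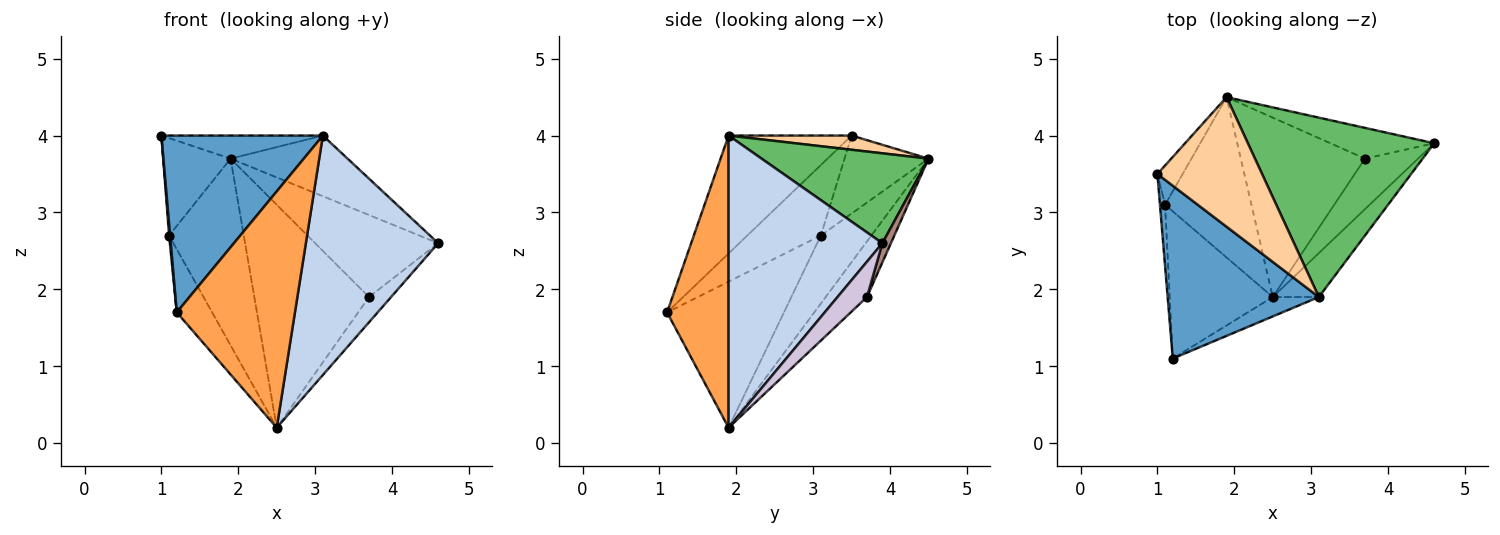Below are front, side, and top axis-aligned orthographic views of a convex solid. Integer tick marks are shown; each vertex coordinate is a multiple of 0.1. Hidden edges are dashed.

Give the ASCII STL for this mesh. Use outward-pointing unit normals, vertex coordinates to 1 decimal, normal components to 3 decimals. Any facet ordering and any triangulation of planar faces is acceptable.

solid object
 facet normal -0.478 -0.628 0.614
  outer loop
   vertex 3.1 1.9 4.0
   vertex 1.0 3.5 4.0
   vertex 1.2 1.1 1.7
  endloop
 endfacet
 facet normal 0.753 -0.648 -0.119
  outer loop
   vertex 3.1 1.9 4.0
   vertex 2.5 1.9 0.2
   vertex 4.6 3.9 2.6
  endloop
 endfacet
 facet normal 0.461 -0.885 -0.073
  outer loop
   vertex 3.1 1.9 4.0
   vertex 1.2 1.1 1.7
   vertex 2.5 1.9 0.2
  endloop
 endfacet
 facet normal 0.132 0.174 0.976
  outer loop
   vertex 1.9 4.5 3.7
   vertex 1.0 3.5 4.0
   vertex 3.1 1.9 4.0
  endloop
 endfacet
 facet normal 0.416 0.291 0.862
  outer loop
   vertex 1.9 4.5 3.7
   vertex 3.1 1.9 4.0
   vertex 4.6 3.9 2.6
  endloop
 endfacet
 facet normal -0.756 0.607 -0.245
  outer loop
   vertex 1.1 3.1 2.7
   vertex 1.0 3.5 4.0
   vertex 1.9 4.5 3.7
  endloop
 endfacet
 facet normal -0.457 0.675 -0.580
  outer loop
   vertex 1.1 3.1 2.7
   vertex 1.9 4.5 3.7
   vertex 2.5 1.9 0.2
  endloop
 endfacet
 facet normal -0.997 -0.014 -0.073
  outer loop
   vertex 1.1 3.1 2.7
   vertex 1.2 1.1 1.7
   vertex 1.0 3.5 4.0
  endloop
 endfacet
 facet normal -0.793 0.240 -0.559
  outer loop
   vertex 1.1 3.1 2.7
   vertex 2.5 1.9 0.2
   vertex 1.2 1.1 1.7
  endloop
 endfacet
 facet normal 0.512 0.384 -0.768
  outer loop
   vertex 3.7 3.7 1.9
   vertex 4.6 3.9 2.6
   vertex 2.5 1.9 0.2
  endloop
 endfacet
 facet normal 0.065 0.934 -0.350
  outer loop
   vertex 3.7 3.7 1.9
   vertex 1.9 4.5 3.7
   vertex 4.6 3.9 2.6
  endloop
 endfacet
 facet normal -0.270 0.750 -0.604
  outer loop
   vertex 3.7 3.7 1.9
   vertex 2.5 1.9 0.2
   vertex 1.9 4.5 3.7
  endloop
 endfacet
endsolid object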